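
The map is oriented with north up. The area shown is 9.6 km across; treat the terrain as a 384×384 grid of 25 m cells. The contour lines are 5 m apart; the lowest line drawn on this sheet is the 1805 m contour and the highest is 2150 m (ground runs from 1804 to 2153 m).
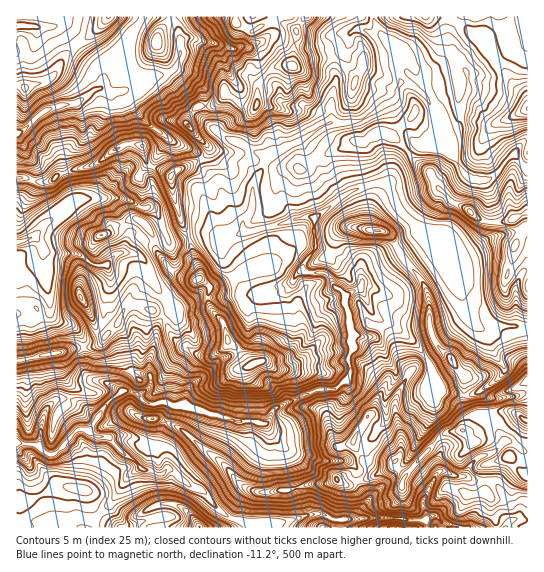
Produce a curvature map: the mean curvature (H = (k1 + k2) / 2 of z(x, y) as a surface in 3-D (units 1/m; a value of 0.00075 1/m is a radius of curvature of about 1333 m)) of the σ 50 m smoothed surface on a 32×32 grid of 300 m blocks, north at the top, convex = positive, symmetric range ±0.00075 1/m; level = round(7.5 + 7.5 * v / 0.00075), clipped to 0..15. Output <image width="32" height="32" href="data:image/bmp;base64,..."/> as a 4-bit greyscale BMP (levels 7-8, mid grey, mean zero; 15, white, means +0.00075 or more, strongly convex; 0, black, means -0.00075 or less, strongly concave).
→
<image width="32" height="32" href="data:image/bmp;base64,Qk12AgAAAAAAAHYAAAAoAAAAIAAAACAAAAABAAQAAAAAAAACAAATCwAAEwsAABAAAAAAAAAAAAAAABEREQAiIiIAMzMzAERERABVVVUAZmZmAHd3dwCIiIgAmZmZAKqqqgC7u7sAzMzMAN3d3QDu7u4A////AId3d4p2j3QzM2QAEAAXSYiYd4Zo3fMZmZcmlr/yqYmHiImpZmYiXO7/7+s50cqIZ4mod5VEZZ1jNE6nmcgVaHqHGIpGp0zYVmMmWGxfbGanQtODVkO8d5h1bqlYlNepV6LVWnr912Mxc2xMeJN+l3qUiYD+IgAlVQr9WblWGNupl0irAZhL6b9jAEaodUYhyEV2M306gK/G3d8oh8ZLuQ7/yImJWYuYv6iIK4elnYVnV7uMd2mznmhXimRpVddWd2VTiKZpRZwYZ2pXh2yFZ2Z4RuWYpjn2V3h3SnhddnaXhz/FiHVXhHd5eDiHXFd2x4c+p3hmz6aHhZSlh2tXZtaHWkOYXG4niJd6hni2d2Wnd2bIRqOHZ4iJSXQ4dndmqYZ5zYejtndmeVq9/ld1R2eVZFusVcd4eYVGiHRmZfmqdzVCJEqGiHiIl1eGabyVl6zjJX4+Vnh4eIh2Zmm2VJaVrvlXjeh4h4mIeHZ9lnhXSpZe2oUnqHZoiJmHlWWpZhqqVc2AXkRWdmiZmnd2iYVyiHVEj/RH12l2VXeYZ4mppCRnZHWduZuGhZlml3h3abuXd3dVN8h5d5WJd3eJZ3h3uGeHZUXYqJyleneHeGeHd4lmdqlHtJeKd3p3d4d5d5d4qFXIUwlmamZpZmeHmIdmd3yFeGmeiXmXh2maiIiH"/>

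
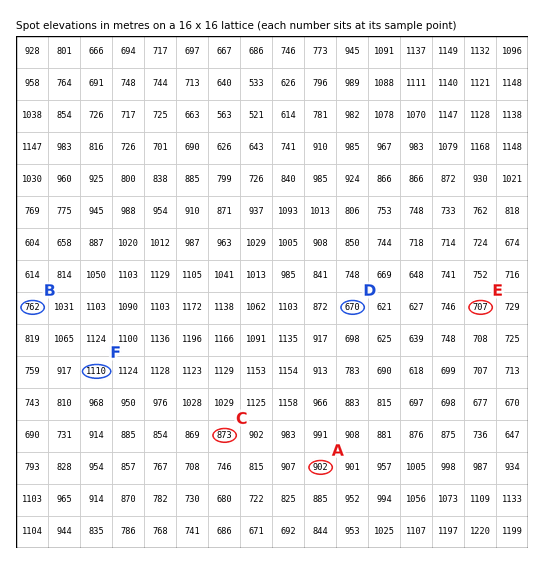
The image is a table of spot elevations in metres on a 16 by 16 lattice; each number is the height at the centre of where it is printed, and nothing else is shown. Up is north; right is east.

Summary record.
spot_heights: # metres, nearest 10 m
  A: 900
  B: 760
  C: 870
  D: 670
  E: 710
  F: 1110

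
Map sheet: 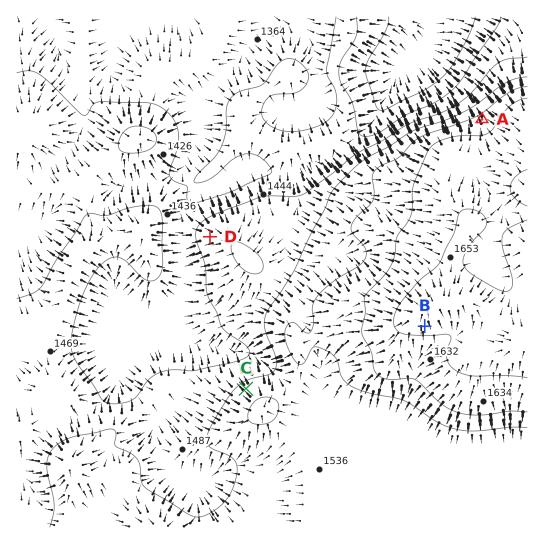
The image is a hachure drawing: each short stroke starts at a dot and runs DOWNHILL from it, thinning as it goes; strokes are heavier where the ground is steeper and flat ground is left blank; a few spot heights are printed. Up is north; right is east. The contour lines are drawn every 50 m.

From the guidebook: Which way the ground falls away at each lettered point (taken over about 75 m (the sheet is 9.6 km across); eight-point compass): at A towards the NW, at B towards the S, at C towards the NW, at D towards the W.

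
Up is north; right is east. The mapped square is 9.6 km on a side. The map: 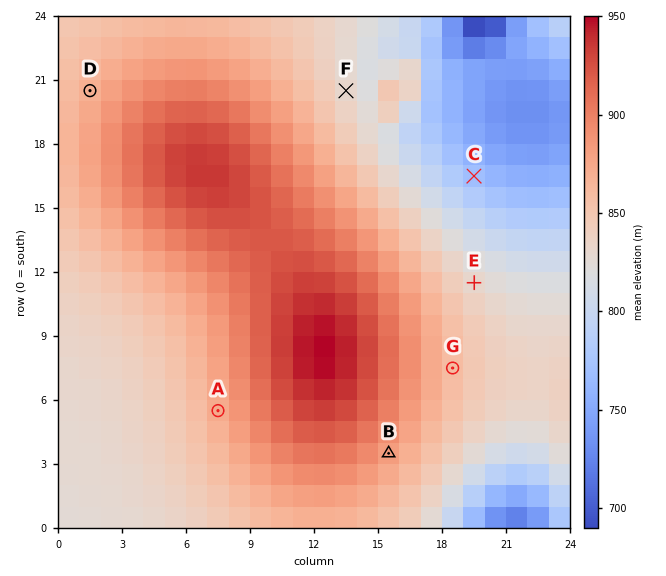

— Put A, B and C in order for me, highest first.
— B A C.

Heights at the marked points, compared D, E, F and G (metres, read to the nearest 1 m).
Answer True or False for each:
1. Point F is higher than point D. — False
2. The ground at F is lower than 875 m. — True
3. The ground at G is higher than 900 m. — False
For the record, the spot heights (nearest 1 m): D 869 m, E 832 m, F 831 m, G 859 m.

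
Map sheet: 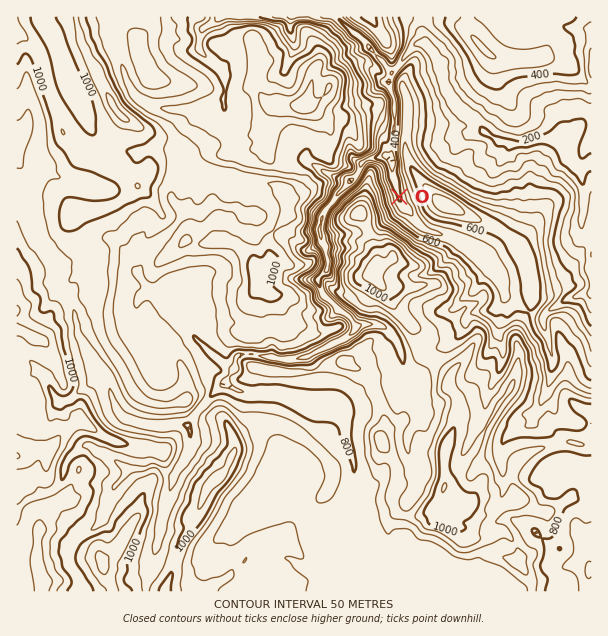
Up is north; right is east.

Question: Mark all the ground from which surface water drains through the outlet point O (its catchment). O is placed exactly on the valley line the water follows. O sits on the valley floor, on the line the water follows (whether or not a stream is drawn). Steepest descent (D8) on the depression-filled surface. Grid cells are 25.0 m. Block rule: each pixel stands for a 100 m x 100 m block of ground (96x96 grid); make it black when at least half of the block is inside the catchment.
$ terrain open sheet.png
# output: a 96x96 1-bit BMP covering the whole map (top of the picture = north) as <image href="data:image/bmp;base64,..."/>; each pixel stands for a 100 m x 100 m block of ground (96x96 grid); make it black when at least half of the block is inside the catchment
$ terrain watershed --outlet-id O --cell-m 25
<image width="96" height="96" href="data:image/bmp;base64,Qk2+BAAAAAAAAD4AAAAoAAAAYAAAAGAAAAABAAEAAAAAAIAEAAATCwAAEwsAAAIAAAAAAAAA////AAAAAAAAAAAAAAAAAAAAAAAAAAAAAAAAAAAAAAAAAAAAAAAAAAAAAAAAAAAAAAAAAAAAAAAAAAAAAAAAAAAAAAAAAAAAAAAAAAAAAAAAAAAAAAAAAAAAAAAAAAAAAAAAAAAAAAAAAAAAAAAAAAAAAAAAAAAAAAAAAAAAAAAAAAAAAAAAAAAAAAAAAAAAAAAAAAAAAAAAAAAAAAAAAAAAAAAAAAAAAAAAAAAAAAAAAAAAAAAAAAAAAAAAAAAAAAAAAAAAAAAAAAAAAAAAAAAAAAAAAAAAAAAAAAAAAAAAAAAAAAAAAAAAAAAAAAAAAAAAAAGAAAAAAAAAAAAAAAHAAAAAAAAAAAAAAAHgAAAAAAAAAAAAAAHwAAAAAAAAAAAAAAHwAAAAAAAAAAAAAAD4AAAAAAAAAAAAAAD4AAAAAAAAAAAAAAB8AAAAAAAAAAAAAAB8AAAAAAAAAAAAAAB+AAAAAAAAAAAAAAB/AAAAAAAAAAAAAAA/AAAAAAAAAAAAAAA/gAAAAAAAAAAAAAB/gAAAAAAAAAAAAAB/wAAAAAAAAAAAAAD/4AAAAAAAAAAAAAD/4AAAAAAAAAAAAAD/4AAAAAAAAAAAAAH/8AAAAAAAAAAAAAP/8AAAAAAAAAAAAA//8AAAAAAAAAAAAB//8AAAAAAAAAAAAB//8AAAAAAAAAAAAD//8AAAAAAAAAAAAD//8AAAAAAAAAAAAD//8AAAAAAAAAAAAH//8AAAAAAAAAAAAP//+AAAAAAAAAAAAf///AAAAAAAAAAAA////AAAAAAAAAAAA////AAAAAAAAAAAB////AAAAAAAAAAAD////AAAAAAAAAAAH////AAAAAAAAAAAH////AAAAAAAAAAAD///+AAAAAAAAAAAD///+AAAAAAAAAAAD///8AAAAAAAAAAAH///8AAAAAAAAAAAH///4AAAAAAAAAAAH///wAAAAAAAAAAAH///AAAAAAAAAAAAP//8AAAAAAAAAAAAP//wAAAAAAAAAAAAf//AAAAAAAAAAAAAP/8AAAAAAAAAAAAAH/wAAAAAAAAAAAAAAAAAAAAAAAAAAAAAAAAAAAAAAAAAAAAAAAAAAAAAAAAAAAAAAAAAAAAAAAAAAAAAAAAAAAAAAAAAAAAAAAAAAAAAAAAAAAAAAAAAAAAAAAAAAAAAAAAAAAAAAAAAAAAAAAAAAAAAAAAAAAAAAAAAAAAAAAAAAAAAAAAAAAAAAAAAAAAAAAAAAAAAAAAAAAAAAAAAAAAAAAAAAAAAAAAAAAAAAAAAAAAAAAAAAAAAAAAAAAAAAAAAAAAAAAAAAAAAAAAAAAAAAAAAAAAAAAAAAAAAAAAAAAAAAAAAAAAAAAAAAAAAAAAAAAAAAAAAAAAAAAAAAAAAAAAAAAAAAAAAAAAAAAAAAAAAAAAAAAAAAAAAAAAAAAAAAAAAAAAAAAAAAAAAAAAAAAAAAAAAAAAAAAAAAAAAAAAAAAAAAAAAAAAAAAAAAAAAAAAAAAAAAAAAAAAAAAAAAAAAAAAAAAAAAAA="/>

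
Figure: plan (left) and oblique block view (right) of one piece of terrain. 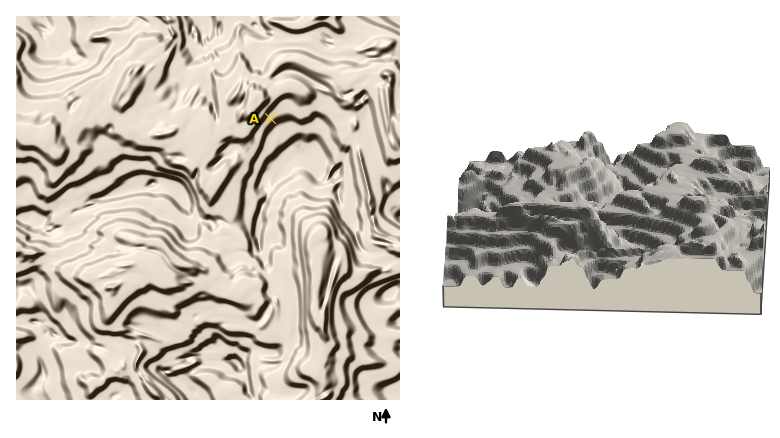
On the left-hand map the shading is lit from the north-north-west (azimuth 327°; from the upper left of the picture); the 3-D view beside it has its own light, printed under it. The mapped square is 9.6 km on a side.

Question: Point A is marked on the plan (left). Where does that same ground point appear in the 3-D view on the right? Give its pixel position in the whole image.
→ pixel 681 225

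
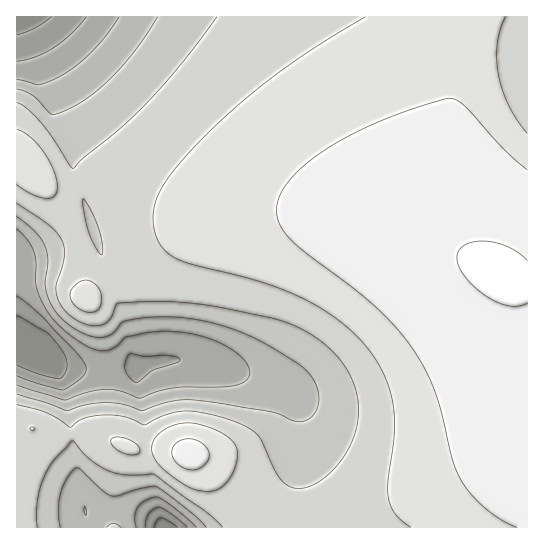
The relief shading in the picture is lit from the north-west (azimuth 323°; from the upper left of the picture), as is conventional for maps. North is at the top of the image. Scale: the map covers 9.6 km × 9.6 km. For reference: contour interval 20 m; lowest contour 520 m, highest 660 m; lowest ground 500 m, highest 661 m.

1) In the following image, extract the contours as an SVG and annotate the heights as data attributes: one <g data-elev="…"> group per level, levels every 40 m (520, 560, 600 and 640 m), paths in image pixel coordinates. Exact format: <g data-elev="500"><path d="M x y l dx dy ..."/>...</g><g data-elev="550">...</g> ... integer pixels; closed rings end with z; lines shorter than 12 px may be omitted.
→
<g data-elev="520"><path d="M154 527l3-6 4-3 6 2 11 7"/><path d="M17 316l33 19 13 18 4 12-2 9-6 5-20-5-22-9"/><path d="M51 17l-17 12-17 6"/></g><g data-elev="560"><path d="M136 527l-1-10 3-10 7-6 12-4 17 11 22 19"/><path d="M86 515l-2-4 1-5 1 4z"/><path d="M17 229l10 10 7 12 2 11 0 24 10 23 15 18 22 17 11 5 11 2 9-3 13-12 32-5 30 2 22 6 20 10 14 12 4 6 1 6-4 8-11 4-16 2-44 1-18 4-18 6-18-7-15-2-17 3-24 8-48-15"/><path d="M119 17l-12 17-13 16-15 13-14 11-14 7-12 4-22-6"/></g><g data-elev="600"><path d="M37 527l0-25 6-24 11-17 19-20 17 18 19 12 16 4 26-1 4 1 51 37 17 15"/><path d="M101 255l-8-12-5-13-5-21 0-10 9 14 7 17 4 19-1 5z"/><path d="M17 203l31 22 13 14 3 8 0 10-8 26 0 10 6 14 13 12 12 6 12 0 6-2 5-4 5-13 3-3 43-2 49 5 72 15 16 6 15 8 14 11 11 11 9 13 7 13 3 14 2 14-2 14-4 13-6 13-8 12-10 11-11 8-11 5-9 2-11-4-8-7-17-37-5-7-12-8-22-8-25-6-16-1-18 4-19 10-21-8-22-2-19 4-13 8-11-8-13-6-29-8"/><path d="M217 17l-33 44-34 38-25 25-42 34-9 10-4-2-17-28-14-17-13-13-9-6"/></g><g data-elev="640"><path d="M193 470l6-2 7-5 3-5 0-7-4-5-7-5-8-2-8 1-5 3-4 4 0 10 8 9z"/><path d="M527 170l-25-23-37-41-10-6-8-2-33 10-33 13-31 14-25 15-20 15-16 16-9 14-3 15 3 15 12 16 78 61 20 19 17 20 15 22 11 24 8 24 12 49 9 22 10 13 14 14 16 11 15 7"/></g>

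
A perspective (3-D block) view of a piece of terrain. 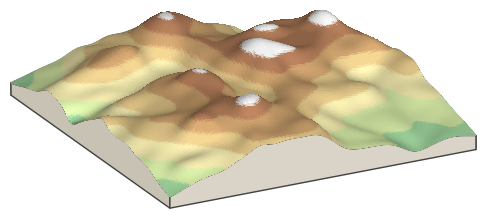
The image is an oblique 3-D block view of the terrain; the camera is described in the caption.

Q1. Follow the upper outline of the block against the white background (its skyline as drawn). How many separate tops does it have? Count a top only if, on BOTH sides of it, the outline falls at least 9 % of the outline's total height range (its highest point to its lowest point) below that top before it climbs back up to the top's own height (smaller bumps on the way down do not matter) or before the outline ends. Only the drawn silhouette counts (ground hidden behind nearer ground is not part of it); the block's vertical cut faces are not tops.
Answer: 2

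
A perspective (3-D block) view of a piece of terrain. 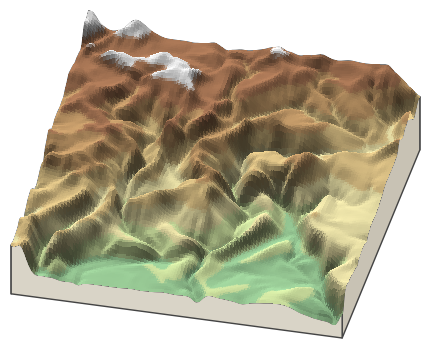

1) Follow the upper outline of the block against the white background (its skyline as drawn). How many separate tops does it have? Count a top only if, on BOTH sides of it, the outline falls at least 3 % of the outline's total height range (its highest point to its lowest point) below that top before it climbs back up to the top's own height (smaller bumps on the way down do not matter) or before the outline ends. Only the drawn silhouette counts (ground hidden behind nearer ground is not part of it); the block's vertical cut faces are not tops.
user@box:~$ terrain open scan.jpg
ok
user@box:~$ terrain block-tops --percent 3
2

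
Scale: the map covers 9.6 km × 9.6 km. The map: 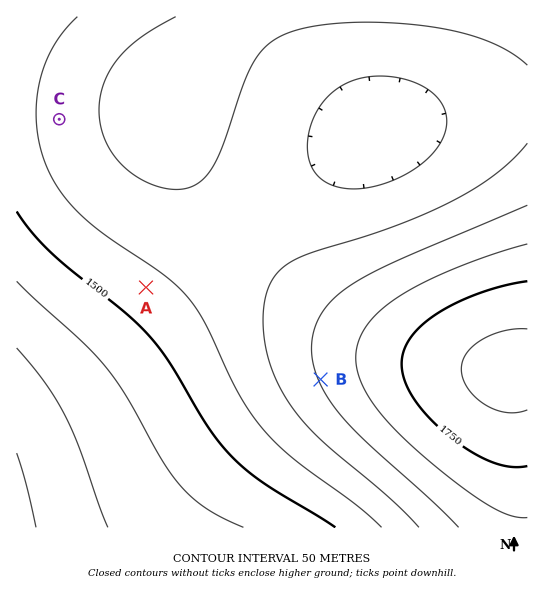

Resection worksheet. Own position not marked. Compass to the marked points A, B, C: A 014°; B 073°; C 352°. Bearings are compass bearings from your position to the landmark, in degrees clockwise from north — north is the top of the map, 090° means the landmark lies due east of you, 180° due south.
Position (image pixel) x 106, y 445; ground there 1420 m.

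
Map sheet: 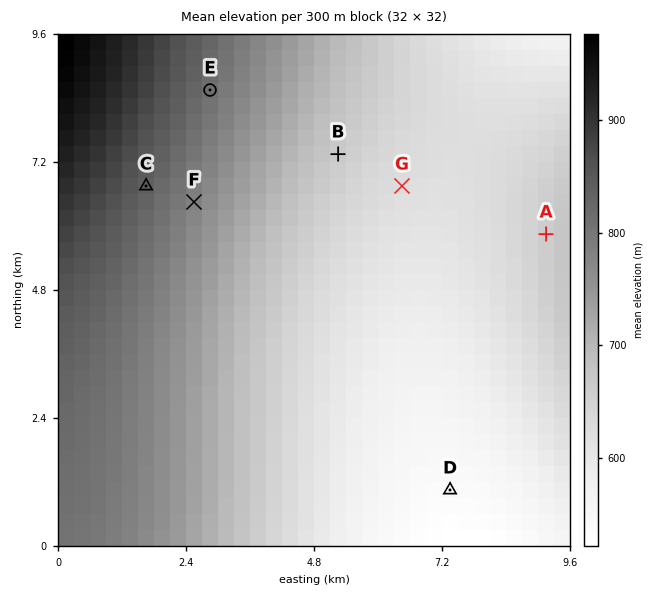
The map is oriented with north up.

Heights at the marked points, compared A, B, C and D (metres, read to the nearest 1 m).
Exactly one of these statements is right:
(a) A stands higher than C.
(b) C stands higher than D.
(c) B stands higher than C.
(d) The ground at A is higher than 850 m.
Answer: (b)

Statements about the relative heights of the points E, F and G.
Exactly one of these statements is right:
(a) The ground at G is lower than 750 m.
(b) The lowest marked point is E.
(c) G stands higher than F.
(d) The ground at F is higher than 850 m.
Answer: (a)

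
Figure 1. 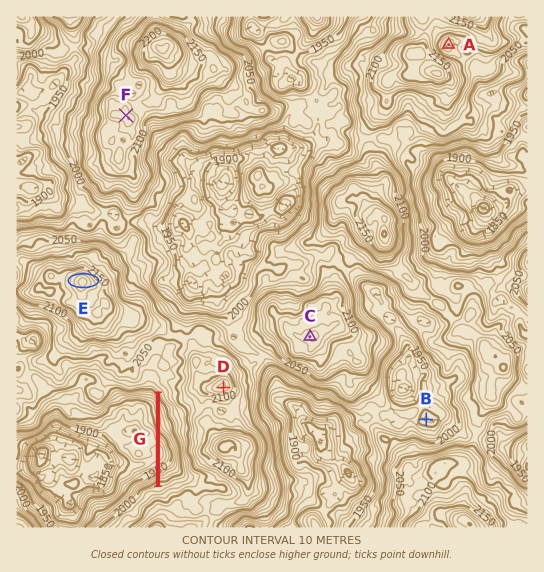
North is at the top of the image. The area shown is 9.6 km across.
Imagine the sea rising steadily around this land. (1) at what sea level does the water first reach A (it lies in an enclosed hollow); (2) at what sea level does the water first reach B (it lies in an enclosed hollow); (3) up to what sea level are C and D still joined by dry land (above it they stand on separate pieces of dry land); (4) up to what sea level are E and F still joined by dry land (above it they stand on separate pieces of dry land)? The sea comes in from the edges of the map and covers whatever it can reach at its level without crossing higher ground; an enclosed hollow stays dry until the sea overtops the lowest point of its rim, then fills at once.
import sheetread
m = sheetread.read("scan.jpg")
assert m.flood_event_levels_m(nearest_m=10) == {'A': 2090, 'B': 1960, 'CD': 2020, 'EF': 2000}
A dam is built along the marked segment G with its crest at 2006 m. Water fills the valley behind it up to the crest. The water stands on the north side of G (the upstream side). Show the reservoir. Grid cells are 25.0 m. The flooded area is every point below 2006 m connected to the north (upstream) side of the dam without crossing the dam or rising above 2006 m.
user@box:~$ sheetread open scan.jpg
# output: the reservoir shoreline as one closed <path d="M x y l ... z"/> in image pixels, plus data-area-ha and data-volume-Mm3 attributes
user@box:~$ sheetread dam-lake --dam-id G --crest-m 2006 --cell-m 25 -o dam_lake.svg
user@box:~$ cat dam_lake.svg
<path d="M161 397l-1 86 5 1 4-1 4-4 8-2 3-3 0-4-3-9-1-18-5-9 0-8-6-9 0-7-8-13z" data-area-ha="47" data-volume-Mm3="15.67"/>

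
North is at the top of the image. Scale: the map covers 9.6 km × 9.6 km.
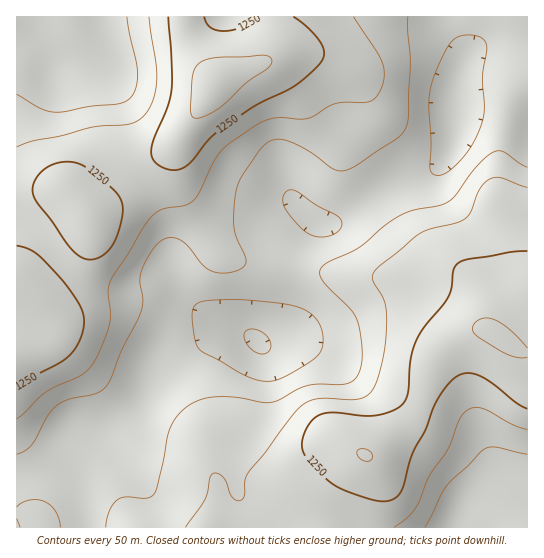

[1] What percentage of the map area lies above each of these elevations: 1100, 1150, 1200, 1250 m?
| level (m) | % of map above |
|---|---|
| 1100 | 94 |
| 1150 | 62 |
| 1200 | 41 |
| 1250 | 19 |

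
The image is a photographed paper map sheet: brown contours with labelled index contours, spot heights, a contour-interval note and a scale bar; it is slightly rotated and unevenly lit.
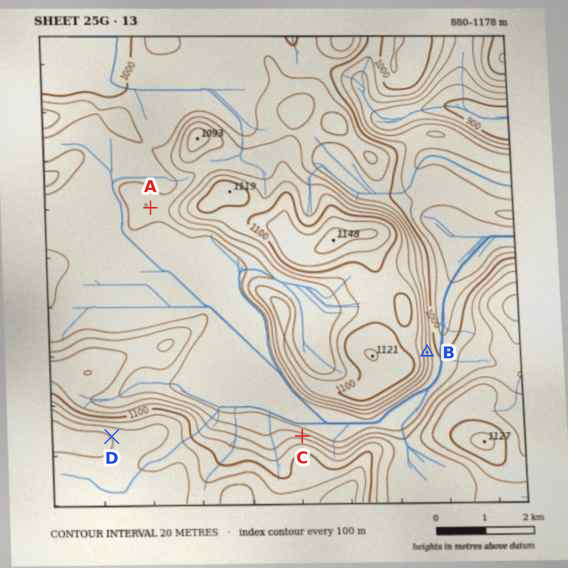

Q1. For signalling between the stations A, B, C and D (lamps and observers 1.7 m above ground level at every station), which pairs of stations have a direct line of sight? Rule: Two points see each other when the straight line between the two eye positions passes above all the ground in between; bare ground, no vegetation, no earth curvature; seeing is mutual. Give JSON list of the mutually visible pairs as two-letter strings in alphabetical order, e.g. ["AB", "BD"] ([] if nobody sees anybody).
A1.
["AC", "AD"]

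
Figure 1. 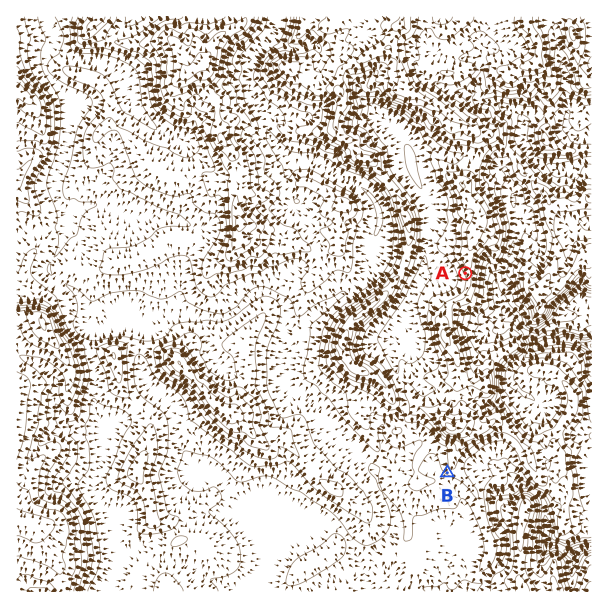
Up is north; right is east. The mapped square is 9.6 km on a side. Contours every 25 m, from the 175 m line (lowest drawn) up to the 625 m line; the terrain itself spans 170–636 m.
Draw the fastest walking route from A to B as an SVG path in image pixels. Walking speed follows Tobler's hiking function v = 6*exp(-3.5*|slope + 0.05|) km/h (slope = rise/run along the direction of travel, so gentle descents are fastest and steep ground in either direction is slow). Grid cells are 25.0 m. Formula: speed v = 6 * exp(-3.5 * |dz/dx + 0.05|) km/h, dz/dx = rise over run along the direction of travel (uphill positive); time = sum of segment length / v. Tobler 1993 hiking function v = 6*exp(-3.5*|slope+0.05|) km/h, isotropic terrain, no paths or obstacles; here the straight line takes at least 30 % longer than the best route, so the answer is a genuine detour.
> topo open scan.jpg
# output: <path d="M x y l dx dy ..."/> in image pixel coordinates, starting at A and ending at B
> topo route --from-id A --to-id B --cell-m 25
<path d="M465 273l2 3 0 3-14 27 0 26 2 3 0 7 3 6 0 11-2 3 0 9-7 15 0 3-3 6-12 12-3 1-2 2-1 3 0 1 15 30 1 2 2 3 0 21 1 3"/>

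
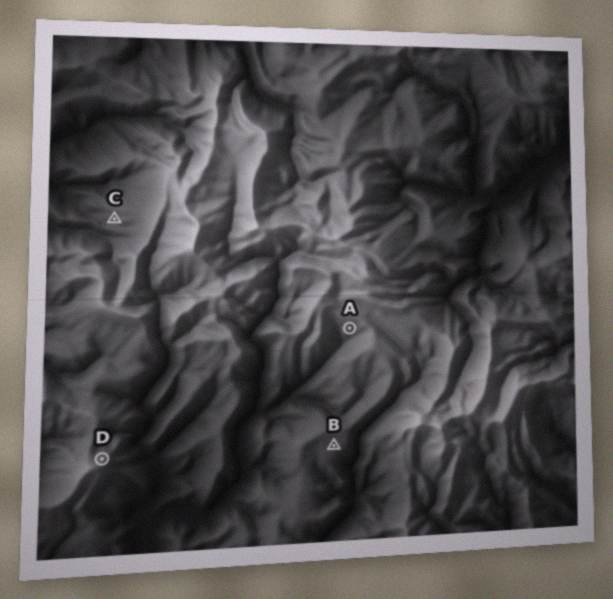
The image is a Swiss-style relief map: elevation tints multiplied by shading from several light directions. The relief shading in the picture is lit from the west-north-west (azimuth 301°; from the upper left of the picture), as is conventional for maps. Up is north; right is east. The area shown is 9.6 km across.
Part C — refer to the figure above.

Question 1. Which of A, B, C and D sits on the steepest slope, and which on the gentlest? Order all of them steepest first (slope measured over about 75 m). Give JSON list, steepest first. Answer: ["D", "A", "C", "B"]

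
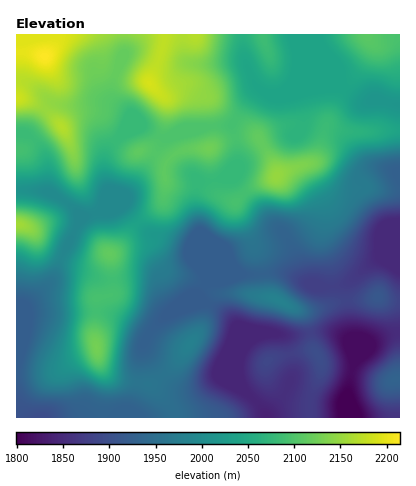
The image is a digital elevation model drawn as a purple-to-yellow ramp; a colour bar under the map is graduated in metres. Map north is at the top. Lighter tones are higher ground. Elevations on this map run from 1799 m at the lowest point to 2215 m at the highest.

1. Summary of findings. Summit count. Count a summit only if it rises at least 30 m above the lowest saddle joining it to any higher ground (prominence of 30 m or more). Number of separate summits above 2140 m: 3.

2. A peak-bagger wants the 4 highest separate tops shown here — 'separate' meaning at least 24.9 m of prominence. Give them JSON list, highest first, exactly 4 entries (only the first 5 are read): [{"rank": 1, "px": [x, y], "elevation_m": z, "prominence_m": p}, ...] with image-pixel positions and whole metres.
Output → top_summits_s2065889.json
[{"rank": 1, "px": [44, 56], "elevation_m": 2215, "prominence_m": 416}, {"rank": 2, "px": [150, 84], "elevation_m": 2189, "prominence_m": 47}, {"rank": 3, "px": [276, 176], "elevation_m": 2149, "prominence_m": 55}, {"rank": 4, "px": [96, 348], "elevation_m": 2127, "prominence_m": 91}]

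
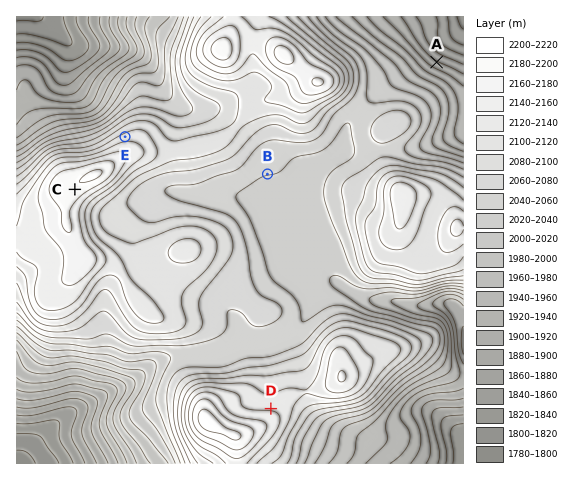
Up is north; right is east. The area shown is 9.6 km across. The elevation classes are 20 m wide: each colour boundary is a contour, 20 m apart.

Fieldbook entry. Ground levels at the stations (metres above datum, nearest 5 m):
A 1925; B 2040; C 2195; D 2135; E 2130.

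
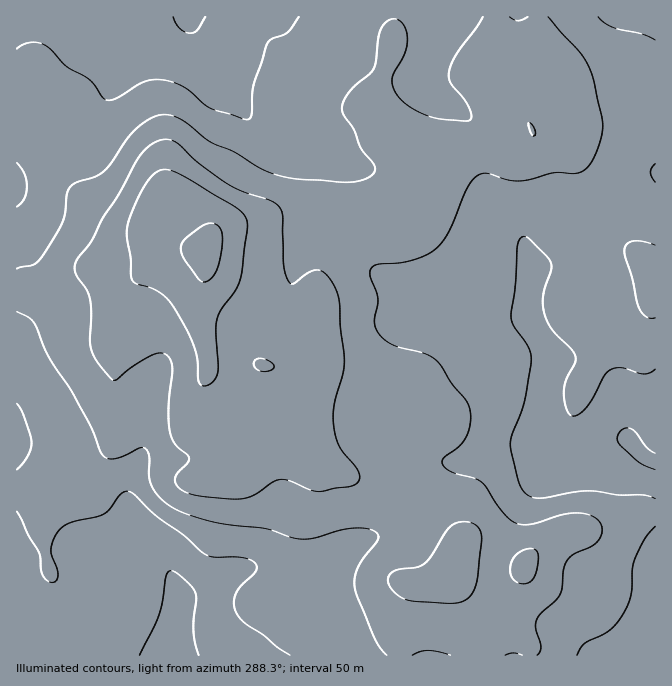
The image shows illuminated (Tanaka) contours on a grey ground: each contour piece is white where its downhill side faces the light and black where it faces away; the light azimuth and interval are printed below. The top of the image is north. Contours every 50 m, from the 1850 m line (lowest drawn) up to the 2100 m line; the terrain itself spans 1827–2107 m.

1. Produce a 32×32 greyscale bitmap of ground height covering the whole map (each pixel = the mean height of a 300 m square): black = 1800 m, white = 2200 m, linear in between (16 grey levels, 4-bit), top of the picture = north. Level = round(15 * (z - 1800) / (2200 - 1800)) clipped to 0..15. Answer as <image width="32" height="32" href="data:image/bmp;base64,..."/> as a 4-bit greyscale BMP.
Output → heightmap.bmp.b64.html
<image width="32" height="32" href="data:image/bmp;base64,Qk12AgAAAAAAAHYAAAAoAAAAIAAAACAAAAABAAQAAAAAAAACAAATCwAAEwsAABAAAAAAAAAAAAAAABEREQAiIiIAMzMzAERERABVVVUAZmZmAHd3dwCIiIgAmZmZAKqqqgC7u7sAzMzMAN3d3QDu7u4A////ADMzIiESM0REVWZmZmZUQzMzMyIhIzRERVZmZmZmVUQzMzMzIiI0RVVWd3d3dmVVQzRDMyIiNEVVVniIh3d2VUNEQzMiIzRFVVZ3iId4dlVDRDMzMjREVVVVZniHd3ZlRERDMzRVZmZmZmZnh2ZmZURERENFZ3d3d3dmd3ZURVRERFVUV4iIh4h3d2ZmVDMzM0RVVVeIiIiIh3ZmVUMzMyJERWZniIiIiHdmZlVDMzIiRFVnZ4iIiIh2ZnZlREQzIkVWd3eZiIiYdnd2ZUREQzNFZnd3mZmZmHZ3dlVEREREVWeId5qZmZl3ZmVVRERERFZ3iIiamZiIdmZVVERERERWd4mImpmIiHZVVEREREVVZneJmaqZiIh2VVVERERVVmZ4iZq7qYiIdlVVVEREVVZmeImqu7mHd3ZmVVREREVmVneJq7u5h3d2ZmVURERFZlVniau7uYd3d3d2VEREVVVFZnmru6mHdmZndlVERERURVZomqmHdmZmZnZlVVVUREVVZ4mHZlVVVmZmZmdmZURFVVZ4dmVEVVZmZmZnd2VEVVRFZmVERVVmZmZmd3d1VURERFVUNEVVZmZmZnd3ZVVEREREQzNFVVZlVmZ3d2VUREQzMzMzREVVZVVmZndlVEQzMiIiM0REVWZVZmZmVUQzMyIiIjNERFVmVFZmZURD"/>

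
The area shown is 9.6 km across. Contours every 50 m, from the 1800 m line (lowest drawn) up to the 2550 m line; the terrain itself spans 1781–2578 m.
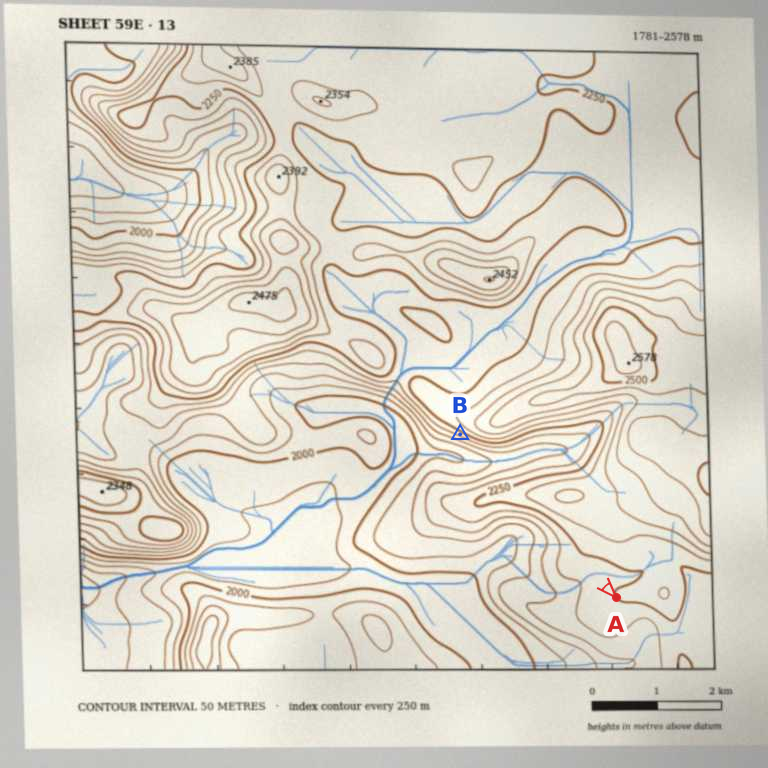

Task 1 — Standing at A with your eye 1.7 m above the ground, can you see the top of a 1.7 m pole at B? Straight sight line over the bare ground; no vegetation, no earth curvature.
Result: no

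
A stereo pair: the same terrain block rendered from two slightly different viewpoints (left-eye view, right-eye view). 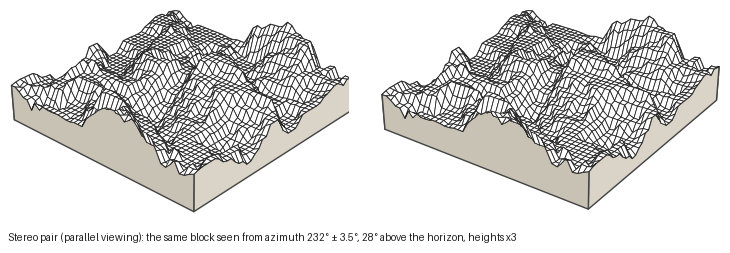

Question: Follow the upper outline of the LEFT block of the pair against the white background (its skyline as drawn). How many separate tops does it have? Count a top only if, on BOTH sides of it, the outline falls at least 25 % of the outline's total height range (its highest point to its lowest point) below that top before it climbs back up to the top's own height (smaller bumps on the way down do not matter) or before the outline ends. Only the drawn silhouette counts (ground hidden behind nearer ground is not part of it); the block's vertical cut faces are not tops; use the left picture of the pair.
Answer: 2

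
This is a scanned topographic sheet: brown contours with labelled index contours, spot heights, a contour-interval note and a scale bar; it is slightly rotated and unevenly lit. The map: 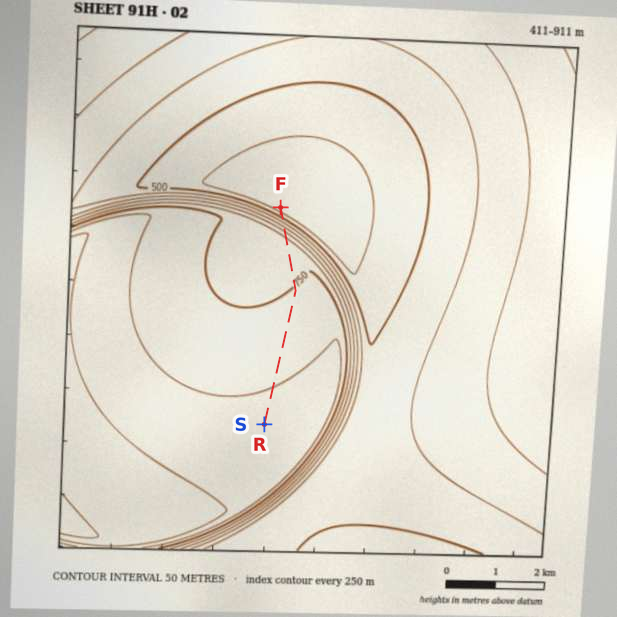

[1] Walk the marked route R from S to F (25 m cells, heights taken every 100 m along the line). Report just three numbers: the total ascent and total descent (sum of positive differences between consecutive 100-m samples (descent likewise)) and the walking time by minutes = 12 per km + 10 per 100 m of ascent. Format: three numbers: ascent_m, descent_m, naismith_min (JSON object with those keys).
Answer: {"ascent_m": 0, "descent_m": 398, "naismith_min": 50}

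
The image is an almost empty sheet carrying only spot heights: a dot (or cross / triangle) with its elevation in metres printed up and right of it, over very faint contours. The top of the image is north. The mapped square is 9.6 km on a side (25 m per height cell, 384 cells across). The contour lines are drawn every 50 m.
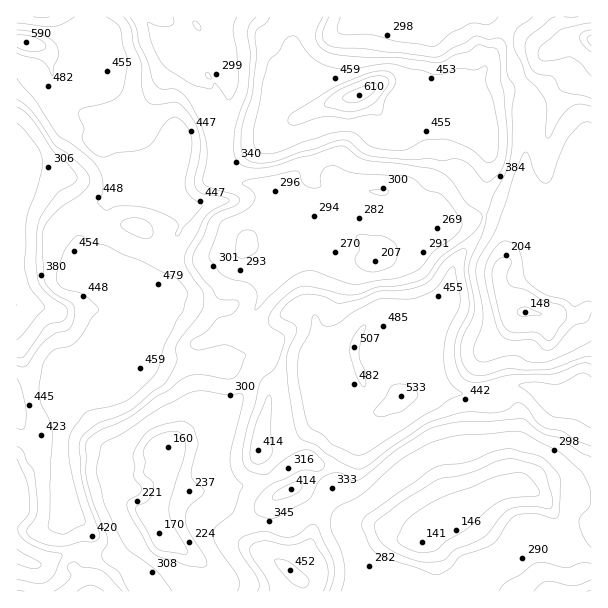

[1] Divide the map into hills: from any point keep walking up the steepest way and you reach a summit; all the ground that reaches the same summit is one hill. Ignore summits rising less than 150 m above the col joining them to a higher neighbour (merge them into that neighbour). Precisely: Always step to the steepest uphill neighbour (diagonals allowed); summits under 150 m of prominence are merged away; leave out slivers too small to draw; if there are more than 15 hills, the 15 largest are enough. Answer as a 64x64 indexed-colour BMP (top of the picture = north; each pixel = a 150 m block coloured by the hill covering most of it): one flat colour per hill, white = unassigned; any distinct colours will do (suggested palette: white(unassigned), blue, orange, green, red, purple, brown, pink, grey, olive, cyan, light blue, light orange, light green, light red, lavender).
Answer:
<image width="64" height="64" href="data:image/bmp;base64,Qk12CAAAAAAAAHYAAAAoAAAAQAAAAEAAAAABAAQAAAAAAAAIAAATCwAAEwsAABAAAAAAAAAA////ALR3HwAOf/8ALKAsACgn1gC9Z5QAS1aMAMJ34wB/f38AIr28AM++FwDox64AeLv/AIrfmACWmP8A1bDFACIiIiIiIiIRERERERERERERERERERERERERERERERERIiIiIiIiIREREREREREREREREREREREREREREREREREiIiIiIiIiERERERERERERERERERERERERERERERERESIiIiIiIiIRERERERERERERERERERERERERERERERERIiIiIiIiIiEREREREREREREREREREREREREREREREREiIiIiIiIiIhERERERERERERERERERERERERERERERESIiIiIiIiIiERERERERERERERERETMzERERERERERERIiIiIiIiIiERERERERMzMREREREzMzMxEREREREREREiIiIiIiIiIREREREzMzMzEREREzMzMzMRERERERERESIiIiIiIiIiEREREzMzMzMzMREzMzMzMzMRERERERERIiIiIiIiIiIREREzMzMzMzMREzMzMzMzMzEREREREREiIiIiIiIiIhEzMzMzMzMzMxETMzMzMzMzMzMREzETMyIiIiIiIiIiIzMzMzMzMzMzMzMzMzMzMzMzMzMzMzMzIiIiIiIiIiIjMzMzMzMzMzMzMzMzMzMzMzMzMzMzMzMiIiIiIiIiIiMzMzMzMzMzMzMzMzMzMzMzMzMzMzMzMyIiIiIiIiIiIzMzMzMzMzMzMzMzMzMzMzMzMzMzMzMzIiIiIiIiIiIjMzMzMzMzMzMzMzMzMzMzMzMzMzMzMzMiIiIiIiIiIiIjMzMzMzMzMzMzMzMzMzMzMzMzMzMzMyIiIiIiIiIiIiIiMzMzMzMzMzMzMzMzMzMzMzMzMzMzIiIiIiIiIiIiIiIjMzMzMzMzMzMzMzMzMzMzMzMzMzMiIiIiIiIiIiIiIiIzMzMzMzMzMzMzMzMzMzMzMzMzMyIiIiIiIiIiIiIiIiMzMzMzMzMzMzMzMzMzMzMzMzMzIiIiIiIiIiIiIiIiIzMzMzMzMzMzMzMzMzMzMzMzMzMiIiIiIiIiIiIiIiIiMzMzMzMzMzMzMzMzMzMzMzMzMyIiIiIiIiIiIiIiIiIjMzMzMzMzMzMzMzMzMzMzMzMzIiIiIiIiIiIiIiIiIiIzMzMzMzMzMzMzMzMzMzMzMzMiIiIiIiIiIiIiIiIiIjMzMzMzMzMzMzMzMzMzMzMzMyIiIiIiIiIiIiIiIiIiMzMzMzMzMzMzMzMzMzMzMzMzIiIiIiIiIiIiIiIiIjMzMzMzMzMzMzMzMzMzMzMzMzMiIiIiIiIiIiIiIiIiMzMzMzMzMzMzMzMzMzMzMzMzMyIiIiIiIiIiIiIiIiIzMzMzMzMzMzMzMzMzMzMzMzMzIiIiIiIiIiIiIiIiIiMzMzMzMzMzMzMzMzMzMREREREiIiIiIiIiIiIiIiIiIzMzMzMzMzMzMzMzMzMxERERESIiIiIiIiIiIiIiIiIiMzMzMzMzMzMzMzMzMxERERERIiIiIiIiIiIiIiIiIiIzMzMzMzMzMzMzMzMzEREREREiIiIiIiIiIiIiIiIiIjMzMzMzMzMzMzMzMzMRERERESIiIiIiIiIiIiIiIiIiMzMzMzMzMzMzMzMzMxERERERIiIiIiIiIiIiIiIiIiMzMzMzMxETMzMzMzMzREEREREiIiIiIiIiIiIiIiIiERETMxEREREzMzMzMzNEREQRESIiIiIiIiIiIiIiIiIREREREREREREzMzMzMzREREQRIiIiIiIiIiIiIiIiIiERERERERERERETMzMzNERERBEiIiIiIiIiIiIiIiIiIREREREREREREREREREUREREESIiIiIiIiIiIiIiIiIiERERERERERERERERERREREQRIiIiIiIiIiIiIiIiIiIREREREREREREREREREURERBEiIiIiIiIiIiIiIiIiIhERERERERERERERERERREREESIiIiIiIiIiIiIiIhERERERERERERERERERERFEREQRIiIiIiIiIiIiIiIhEREREREREREREREREREREURERBEiIiIiIiIiIiIiIiERERERERERERERERERERERRERERCIiIiIiIiIiIiIiIREREREREREREREREREREREUREREIiIiIiIiIiIiIiIhERERERERERERERERERERERREREQiIiIiIiIiIiIiIhERERERERERERERERERERERFERERCIiIiIiIiIiIiIiEREREREREREREREREREREREUREREIiIiIiIiIiIiIiIRERERERERERERERERERERERREREQiIiIiIiIiIiIiIRERERERERERERERERERERERFERERCIiIiIiIiIiIiIiEREREREREREREREREREREREUREREIiIiIiIiIiIiIiIRERERERERERERERERERERERREREQiIiIiIiIiIiIiIRERERERERERERERERERERERRERERCIiIiIiIiIiIiERERERERERERERERERERERERFEREREIiIiIiIiIiIiERERERERERERERERERERERERFEREREQiIiIiIiIiIiEREREREREREREREREREREREREURERERCIiIiIiIiIiIRERERERERERERERERERERERERREREREIiIiIiIiIiIRERERERERERERERERERERERERFEREREQiIiIiIiIiIRERERERERERERERERERERERERFERERERCIiIiIiIiIhERERERERERERERERERERERERFERERERE"/>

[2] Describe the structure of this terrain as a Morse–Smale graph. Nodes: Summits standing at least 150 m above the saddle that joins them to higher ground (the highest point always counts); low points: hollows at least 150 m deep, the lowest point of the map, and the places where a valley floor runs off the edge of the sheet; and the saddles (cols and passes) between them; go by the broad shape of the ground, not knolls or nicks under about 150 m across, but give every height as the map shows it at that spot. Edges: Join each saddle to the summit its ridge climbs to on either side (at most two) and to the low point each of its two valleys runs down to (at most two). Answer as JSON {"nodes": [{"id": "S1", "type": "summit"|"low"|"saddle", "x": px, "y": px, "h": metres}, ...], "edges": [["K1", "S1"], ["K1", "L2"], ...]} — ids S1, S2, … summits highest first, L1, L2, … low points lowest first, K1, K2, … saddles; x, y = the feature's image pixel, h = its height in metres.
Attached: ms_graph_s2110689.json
{"nodes": [
{"id": "S1", "type": "summit", "x": 360, "y": 93, "h": 610},
{"id": "S2", "type": "summit", "x": 26, "y": 42, "h": 590},
{"id": "S3", "type": "summit", "x": 591, "y": 41, "h": 570},
{"id": "S4", "type": "summit", "x": 401, "y": 398, "h": 533},
{"id": "L1", "type": "low", "x": 422, "y": 542, "h": 141},
{"id": "L2", "type": "low", "x": 525, "y": 312, "h": 148},
{"id": "L3", "type": "low", "x": 168, "y": 447, "h": 160},
{"id": "L4", "type": "low", "x": 17, "y": 306, "h": 250},
{"id": "K1", "type": "saddle", "x": 483, "y": 393, "h": 448},
{"id": "K2", "type": "saddle", "x": 165, "y": 263, "h": 431},
{"id": "K3", "type": "saddle", "x": 483, "y": 222, "h": 352},
{"id": "K4", "type": "saddle", "x": 510, "y": 44, "h": 344},
{"id": "K5", "type": "saddle", "x": 267, "y": 525, "h": 340},
{"id": "K6", "type": "saddle", "x": 257, "y": 371, "h": 322},
{"id": "K7", "type": "saddle", "x": 218, "y": 137, "h": 316}],
"edges": [["K1", "S4"], ["K1", "L1"], ["K1", "L2"], ["K2", "S2"], ["K2", "L3"], ["K2", "L4"], ["K3", "S1"], ["K3", "S4"], ["K3", "L2"], ["K3", "L3"], ["K4", "S1"], ["K4", "S3"], ["K4", "L2"], ["K5", "S4"], ["K5", "L1"], ["K5", "L3"], ["K6", "S2"], ["K6", "S4"], ["K6", "L3"], ["K7", "S1"], ["K7", "S2"], ["K7", "L3"]]}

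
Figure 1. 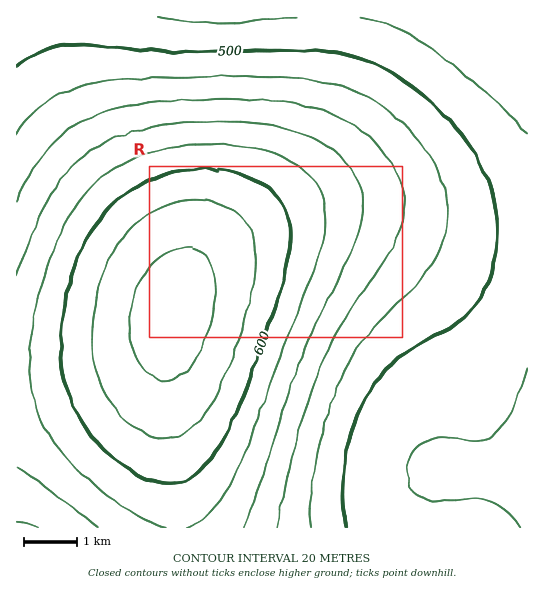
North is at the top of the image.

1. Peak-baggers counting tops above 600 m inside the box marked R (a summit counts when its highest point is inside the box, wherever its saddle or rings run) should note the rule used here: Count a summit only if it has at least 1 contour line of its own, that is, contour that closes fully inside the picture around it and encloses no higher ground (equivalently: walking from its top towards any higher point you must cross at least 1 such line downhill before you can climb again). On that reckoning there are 1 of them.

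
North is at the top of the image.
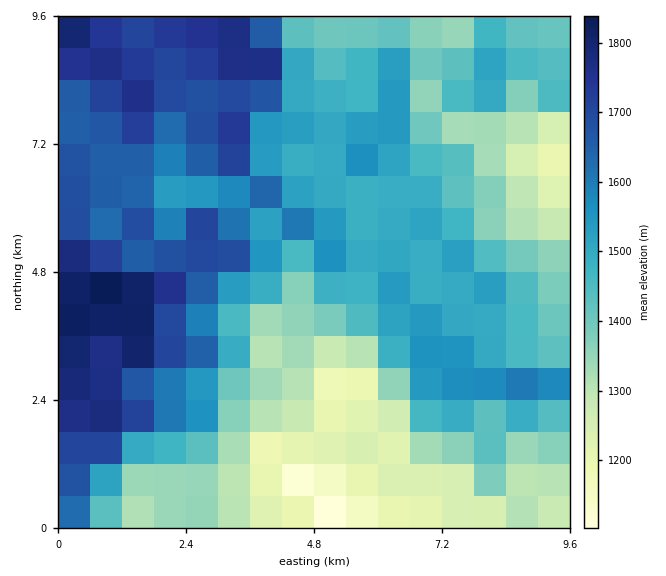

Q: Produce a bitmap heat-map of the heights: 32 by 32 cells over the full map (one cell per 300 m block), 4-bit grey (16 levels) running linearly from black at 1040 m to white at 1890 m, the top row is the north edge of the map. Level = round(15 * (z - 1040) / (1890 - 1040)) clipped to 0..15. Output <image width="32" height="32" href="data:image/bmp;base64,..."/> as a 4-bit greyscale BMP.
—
<image width="32" height="32" href="data:image/bmp;base64,Qk12AgAAAAAAAHYAAAAoAAAAIAAAACAAAAABAAQAAAAAAAACAAATCwAAEwsAABAAAAAAAAAAAAAAABEREQAiIiIAMzMzAERERABVVVUAZmZmAHd3dwCIiIgAmZmZAKqqqgC7u7sAzMzMAN3d3QDu7u4A////AJqFVVZlVERDESIjM0QzVUS8lVVWZVQzMhIjMzRDNVREvKZVVVVEMiESI0MzM1ZURby3ZWZmVUISIjRDREV3VFW8ynd3dmUyIjM0M1Vmd1VWzN2pmYdUI1M0RDNWZndlZ9zd26updDVTJEM0aIdnh2jd3cupmYVHUyMzNXiJd4h43d3LqZh1R2MiMzaIiaiau93cu7qZhkZzMjNYqqqqqpfd3N3LqpdFc0Q1iJmZmYd23t3u28unRXRFVniamId3d+7d7suphlV0VmiJqYiId3fu7u3LuodWdGh4mZiIiIh27u7u3LqXaHR4iJmIiJh3Zd7u3dzLqYp1eYiZiImYh3be7MzMu6u6Z5mImIiZiHd13LqqurzMpnqpiIiImHZmZcy6vKrN2nerqIiIiZdmVUS7qsupu6eaqZiIiIiHZlREy6vKiIh5yomYiIiIdmZUQ8u7uZmprMmJiIiIiHZmVEPLq8qaur2oiIiZiHiGZURDy6vKmru9mIiIqpiHdmRDIru7y6q7zZiZiJmZdmVUVDO7u9yrvNyomYiImXVVV1RFu7zdvLu8uoiIeJllaIhlZ7vM3czLvMuIiHiZZXmYZ4jM3MzLzM3cp3eImXVomHiH3d3MzMzd3Jd3eIiGV5h3du3MzMzM3ct3ZmZ2ZlaId3ft3MzN3d25dmZnd2VWh3d3"/>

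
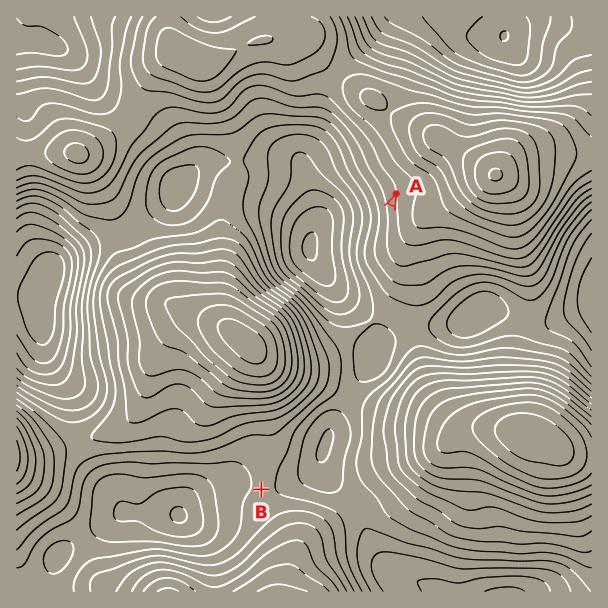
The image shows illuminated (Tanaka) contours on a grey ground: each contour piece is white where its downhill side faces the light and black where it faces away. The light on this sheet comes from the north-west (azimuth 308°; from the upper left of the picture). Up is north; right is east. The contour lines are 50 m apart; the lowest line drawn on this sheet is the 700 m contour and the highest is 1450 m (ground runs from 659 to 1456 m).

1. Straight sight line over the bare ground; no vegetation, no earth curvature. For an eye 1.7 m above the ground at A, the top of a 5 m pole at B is hidden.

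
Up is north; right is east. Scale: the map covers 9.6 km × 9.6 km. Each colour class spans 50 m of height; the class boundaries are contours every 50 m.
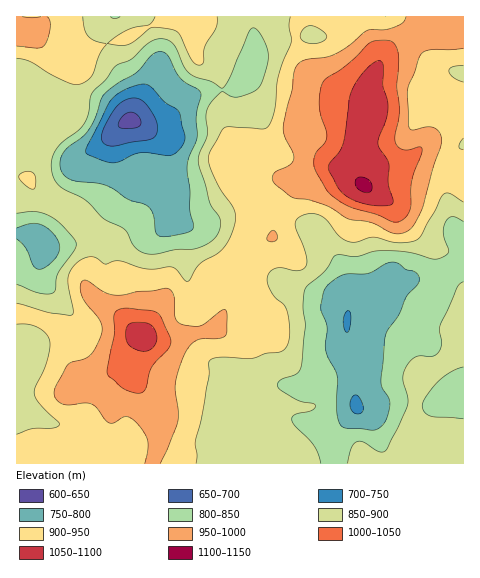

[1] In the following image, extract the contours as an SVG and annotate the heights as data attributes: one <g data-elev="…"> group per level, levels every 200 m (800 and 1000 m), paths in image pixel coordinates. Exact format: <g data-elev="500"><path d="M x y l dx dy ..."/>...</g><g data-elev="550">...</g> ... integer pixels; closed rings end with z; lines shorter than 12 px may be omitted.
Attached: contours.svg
<g data-elev="800"><path d="M368 430l-24-2-3-3-2-4-3-14 1-30-11-26 1-24-6-16 0-6 4-17 14-11 8-3 22-1 17-10 9-1 4 2 7 6 10 2 3 4 0 4-2 6-11 11-7 17-11 15-3 7-4 46 1 6 8 14-3 15-3 6-5 5-4 2z"/><path d="M160 236l-4-4-3-17-6-9-18-6-15-11-9-4-28-4-8-2-7-6-2-9 1-7 5-7 17-14 7-8 6-12 5-17 4-5 13-11 18-10 16-18 8-4 5 2 3 3 13 22 18 12 2 5-5 21 1 22-8 19-2 9 3 24 0 20 3 18-3 3-5 2-17 3z"/><path d="M17 228l15-5 11 3 8 5 6 7 3 7-1 6-3 6-7 7-7 5-4 0-5-4-8-17-8-9"/></g><g data-elev="1000"><path d="M132 392l8 1 5-3 6-22 17-19 3-8-9-22-5-6-6-3-27-2-7 3-3 4 0 19-7 38 2 4 13 11z"/><path d="M393 222l5 0 5-2 6-9 2-7 1-24 10-30-1-3-2 0-15 3-5-2-3-5-1-7 4-25-2-24 1-34-2-7-4-4-4-2-11 0-8 3-19 19-24 16-4 5-2 12-1 13 8 29-2 6-9 10-2 11 2 8 10 17 10 10 14 8 27 8z"/></g>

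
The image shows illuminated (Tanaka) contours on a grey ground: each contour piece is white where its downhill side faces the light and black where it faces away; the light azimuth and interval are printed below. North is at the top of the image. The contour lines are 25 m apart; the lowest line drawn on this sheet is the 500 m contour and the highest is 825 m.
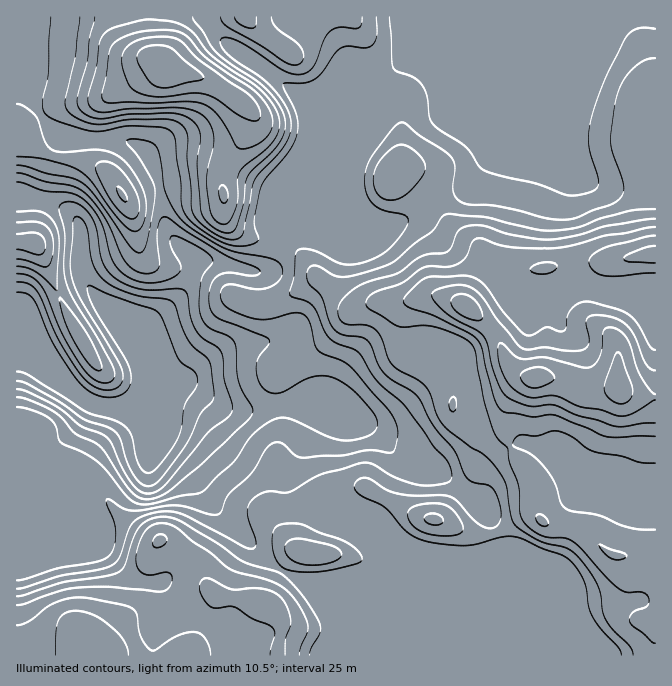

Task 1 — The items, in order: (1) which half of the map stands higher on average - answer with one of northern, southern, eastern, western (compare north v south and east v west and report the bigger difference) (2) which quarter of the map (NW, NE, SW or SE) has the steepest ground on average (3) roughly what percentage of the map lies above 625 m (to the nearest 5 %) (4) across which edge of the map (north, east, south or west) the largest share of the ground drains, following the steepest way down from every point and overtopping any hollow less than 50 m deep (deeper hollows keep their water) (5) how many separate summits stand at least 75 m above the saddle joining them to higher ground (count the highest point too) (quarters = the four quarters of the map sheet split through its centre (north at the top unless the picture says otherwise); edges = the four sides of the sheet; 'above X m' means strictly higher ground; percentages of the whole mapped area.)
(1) Taken as a whole, the eastern half is higher than the western.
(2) The north-west quarter is the steepest part of the map.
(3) About 70 % of the map lies above 625 m.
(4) Drainage is mainly to the west: more ground falls towards that edge than towards any other.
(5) Counting only tops that stand 75 m proud, the map has 3 summits.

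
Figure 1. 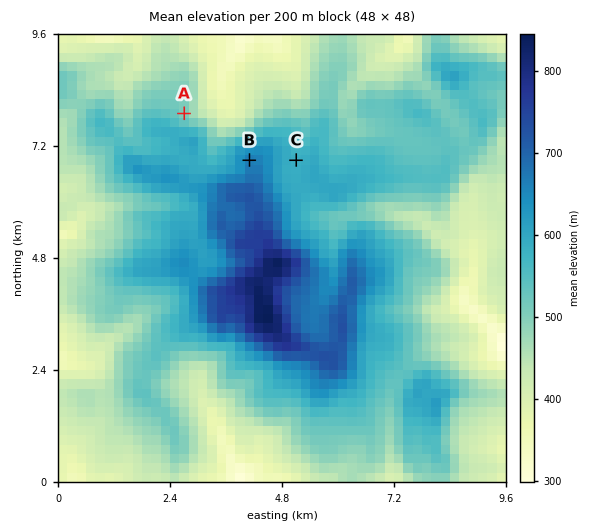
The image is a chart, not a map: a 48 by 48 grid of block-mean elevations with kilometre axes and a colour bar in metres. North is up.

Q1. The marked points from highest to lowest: B C A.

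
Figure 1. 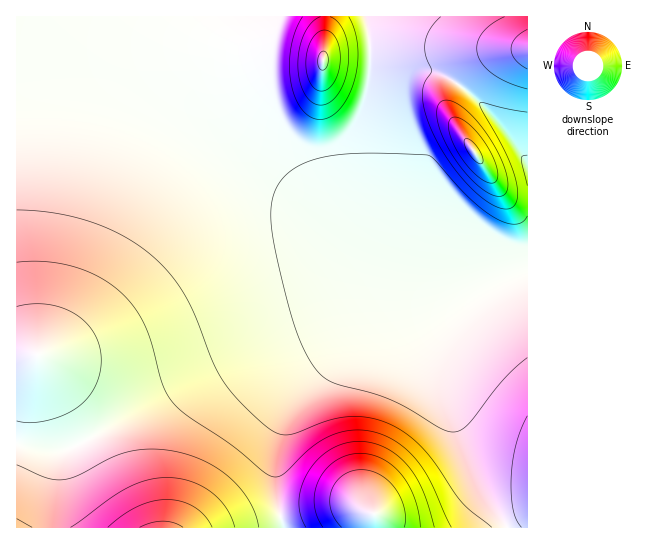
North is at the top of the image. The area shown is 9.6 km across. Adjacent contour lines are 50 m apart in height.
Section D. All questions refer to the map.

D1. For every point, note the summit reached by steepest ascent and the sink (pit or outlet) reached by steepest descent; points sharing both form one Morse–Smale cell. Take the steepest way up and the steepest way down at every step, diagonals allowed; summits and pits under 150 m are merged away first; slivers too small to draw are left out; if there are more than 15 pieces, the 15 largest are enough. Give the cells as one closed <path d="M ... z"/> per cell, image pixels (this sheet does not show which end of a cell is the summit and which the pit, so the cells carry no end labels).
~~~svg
<path d="M239 16l-223 1 0 510 267 1-7-37 1-46 10-31 17-28 18-18 28-19 40-17 57-17 44-26-30 29-12 20-6 25 1 23 9 32 22 55 30 54 22 1 1-257-29 12-18 4-19-2-24-6-28-12-33-19-42-29-25-22-37-39-10-16-14-28-5-17-5-34z"/><path d="M527 16l-160 1 4 25 0 27-3 21-12 45 0 28 8 28 20 32 21 21 30 21 19 10 21 6 22 0 31-11z"/><path d="M486 293l-39 22-57 17-40 17-28 19-18 18-17 28-7 19-4 21 0 37 5 31 4 6 220-1-34-64-24-65-4-21 1-22 9-25 8-12z"/><path d="M366 16l-126 1-1 46 2 20 8 31 14 28 22 31 25 24 47 38 33 21 35 17 30 11 26 3 25-7-31 1-21-6-19-10-30-21-21-21-15-21-8-17-5-22 0-28 12-45 3-21 0-27z"/>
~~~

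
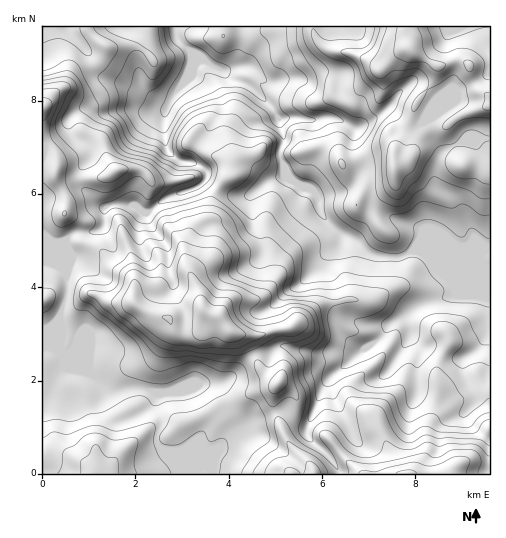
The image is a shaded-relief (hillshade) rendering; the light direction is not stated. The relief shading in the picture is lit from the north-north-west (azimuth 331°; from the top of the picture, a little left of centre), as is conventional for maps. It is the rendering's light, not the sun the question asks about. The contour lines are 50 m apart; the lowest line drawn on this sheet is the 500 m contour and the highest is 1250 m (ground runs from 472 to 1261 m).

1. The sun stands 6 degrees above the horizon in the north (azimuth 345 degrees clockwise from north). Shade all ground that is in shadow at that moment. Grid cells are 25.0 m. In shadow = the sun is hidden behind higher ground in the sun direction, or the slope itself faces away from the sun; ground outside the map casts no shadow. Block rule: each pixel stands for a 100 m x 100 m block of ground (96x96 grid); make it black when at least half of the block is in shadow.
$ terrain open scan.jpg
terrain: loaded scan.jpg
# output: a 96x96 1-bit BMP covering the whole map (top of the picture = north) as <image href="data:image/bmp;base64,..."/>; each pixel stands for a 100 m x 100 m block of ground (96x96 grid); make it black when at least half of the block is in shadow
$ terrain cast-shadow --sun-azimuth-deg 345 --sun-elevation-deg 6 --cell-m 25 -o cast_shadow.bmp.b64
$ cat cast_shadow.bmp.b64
<image width="96" height="96" href="data:image/bmp;base64,Qk2+BAAAAAAAAD4AAAAoAAAAYAAAAGAAAAABAAEAAAAAAIAEAAATCwAAEwsAAAIAAAAAAAAA////AAAAAAAAAAAAAAAAAAAAABwAAAAAAAAAAAAAABwAAAAAAAAAAAAAAAwAAAAAAAAAAAAAAAAAAAAAAAAABAAAAAAAAAAAAAAADAAAAAAAAAAAAAAAHAAAAAAAAAAAAAAAAAAAAAAAAAAAAAAAgAAAAAAAAAAAAAwBgAAAAAAAAAAAAB4HwAAAAAAAAAAAA/4PwAAAAAAAAAAAB/4/wAAAAAAAAAAD//59wAAAAAAAAAD///59wAAAAAAAAAH///794AAAAAAAAAH///78eAAAAAAAAAP///x8PAAAAAAAAAf///w4fAAAAAAAAA////wY/AAAAAAAAA////wA/gAAAAAAAB////wB/gOAAAAAAB////wB/gHAAAAAAD////+D/wBAAAAAAH/////D/AAAAMAAAP///////AAAAeAAAf///////hgAAeAAD////////hwAAOAAH////////D8AAAAAP//4D////D/AAABgP/+AAAA/8APgAABgf/8AAAADwA/gAADg//wAAAAAAD/wAADw//gAAAAAAH/8AADx//gAAA4ABP/+AADx/jAAAD+ABP//AADw+AAAAD+AAGB/AAAw8AAAAACAAAA/gAAAAAAAAAAAAAAfgAAAAAAAAAAcAAACAAAAAAAAAAAeAAAAAAAAAAAAAAAeAAAAAAAAAAAAB4APAAAAAAAAAAAAB8ACAAAAwAAAAAAAB+AAAAAB4AAAAAAAAeAAAAB78AAAAAAAAGAAAAD/+AACAAAAAAAAAAf/+AAGAAAAAAAAAA///AcOAAAAAAAAAB///A8fAAAAAAAAAH3//B8fwAAAAAAAAPyP/h8f8AAAAAAAAfwP/z8f4AAAAAAAAfwf//8PAAwAAAAAAfg///8ABj8AAAAAAPh///8AD//AAAAAAAB///8AH//gADAAAAB///8AH//wAPgAAAB//P8AP//+AfwAAAB/+f8AP/3/gf4A8AA/+f8wf/3/wf+B8MAf+/8wP/wP4f/h8MAf+/gcA/gAwD/j8cAP+/gMAPgAEA/n4YAH+/gEAAAAOAfngAAD+AAAAAAD+AfvwAAA+AAAAAAH8APvwAAA8AAAAAAHwAHgwAAAeAAAAAAHAADgAAAAHwAAAAAAAABgAAAAD8F4AAAAAAAAAAAAD/98AAAAAAAAAAAAB//8AAAAAAAAADgAA//+AAAAAAAAAPwAAP/+AAAgAAAA//wAAH//AABwAAAf///gAD//gcDwAAAf//vwAAd/h/D4AAAH//H4AAAfgf/4AAAADgH4AAAfgDP4AAAAAAP+AgAPgGH8AAAAAAf/BwAHAOP8AAAAAAf/z4AAAf/8AAAAAAf/75AAA//8AAAgAef///wAB/3+A4Bzg/f//9wAB/3+B8Ajn/A//8wAA/z+D+ABP/Af4YAAA/weH/gAf/AfwAAAA/gAP/gAf+APgAAAA/AAf8AA8AAAAAAAAAAB/8AAQAAAAAAAAAAB8cAAAAAAAAAAAAAAAAAAAAAAAAAAAAAAAAAAAAAAAAAAAAAAAAAAAAAAAAA="/>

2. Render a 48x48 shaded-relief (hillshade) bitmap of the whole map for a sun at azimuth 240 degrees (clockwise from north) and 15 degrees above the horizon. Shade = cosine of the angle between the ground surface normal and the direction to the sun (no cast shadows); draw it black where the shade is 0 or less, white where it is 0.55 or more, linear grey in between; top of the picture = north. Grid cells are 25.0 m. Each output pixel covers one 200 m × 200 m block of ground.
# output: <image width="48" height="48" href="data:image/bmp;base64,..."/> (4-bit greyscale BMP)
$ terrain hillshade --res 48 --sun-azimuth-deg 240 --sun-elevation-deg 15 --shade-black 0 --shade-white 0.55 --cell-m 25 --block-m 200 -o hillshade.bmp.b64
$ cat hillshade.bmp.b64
<image width="48" height="48" href="data:image/bmp;base64,Qk32BAAAAAAAAHYAAAAoAAAAMAAAADAAAAABAAQAAAAAAIAEAAATCwAAEwsAABAAAAAAAAAAAAAAABEREQAiIiIAMzMzAERERABVVVUAZmZmAHd3dwCIiIgAmZmZAKqqqgC7u7sAzMzMAN3d3QDu7u4A////AIial2ZURVZ3d3iaqZdWcQbHM1QyI0VDQ3eZh2ZURWd3d3eJmYZnMCqCJFVENFZTIGeIh1VURWd3d3eIiHmTApghWHU0VEUyAGZnhjNFRXh3d3d3eLxQKqMVmnMUYzIREmVWZCNVVXh3eId3itoQelE4qVAFUiISaWVWZUVmZmiHd3d3nMczV0NqpzAVYyM2mXZndmd2ZndmZ3d4rLZkNVWKhRAUZkRXh3d3dmd3ZWZWd3eJrKeEA1aXQgAUd2Zmdnd3dnd3Zndnd4iavbhiAUdzIRIleXZmd3d3ZniIiIh3eJmavLcgAEdjIjRViXVVdnd3d4mZmph3irqsy4UAAUZlQ1ZmiWRGZXd3eJmJq6mIvMu8t2UAAkVWZVZ2iGNGZXd3eJiJvLqr3cu6hVQQI0RFZlVmeHVWZnd3eIib3ty827uodmZVVERVZ2VWeZdVVXd3eJm+/9yqqauGVWiYYxNnZmVWm6dDRHd3eb3//bl4mJhAE2iGMARmZWVXqoUzRHeIm+//2oZYqYQAA1Z0AAVmdmZnl1MzRWaKvv/sllRZp0EANVVRACZ4h1RWdkREVTSM3bu5Q0R6gyESQyIQAUZ3ZURWdmZmZ0R8x1ioRFWKcRIQEgABMzVlRERVZmZ3d1V6dFrJQ0WaUREAEjESREZkREVEVWd3d1Z4dpy2Eka5MiERNVQRNWdURVVVVnd3d3d4iZmFFXi3NEISRmQhNnZVVWZmVnd3d3d4mXeFSGemNEIBNVQiRWZmZ4h2d3d3d3eIh2iUV0mlNDEBJVMzRVVnm7lmd3d3d4iHZWmCNHt0RDEANVMzRUWKzaY1Z3iHiKqHZGpQFqhVRUIANkM0RFnNy2NGd4mImruEMmggKJZVVTAARkNFRJ3cmFZ3eJmJqrpiE2Y0eWVERBACZlRFRr3Jd5qWeamKuqliNodoqFRVVCE1ZlQ0SLy5ecyFeZiaqqlDaqh4qVNWd3ZmZlM1esy5iuxld4mruqc1iphnlyNVNrp1RURprM2oi+xlVpu6maY0eJhUQAACOdplVUWsqs2GjPtlRqyod5YjV4QAAAA4zbhlZSXLmspmjOplRZqFVoQTV2AAAATtuodlZAa5eJdFnNllRXh2Z1IUZ0AAACr7d3dUUwKZZnU1nMhmVnh3dyAmZRAAAkradnYyMQKWRWQ2rLdnd4dniAA2QQAAE1nKdVQzMAWWZ3Z6zaiId4d3mgAkMQABRFm5ZDRUICm6uqvLu6mpd3eJqgATMyETVWiHVEVSAYzMu7ypq5m6d3d5qxEiEiIkVWZ3ZWYwFqqqmqiJvKiqh3eKqSIQATI1Z2Vnd2Q0eJmZm6ia3qeKqXeahjMQA1RVimRWd2Z4iKqqzKit/peKy5eqY2VCNWVFmlI1d3mYm7q8zLrP+4iry3aYQ3dTR3ZGmDEUebqZq7q83czdqJq6hUV1M3dUaYQ1dRAWrMmJqqrN7al2ebunMiVURXZWmEE1ZABKu6homZrO2WZVjMuWMSVmZnZolAFFZQBpmqdnmZrOx2ZnnNuVITZmZw=="/>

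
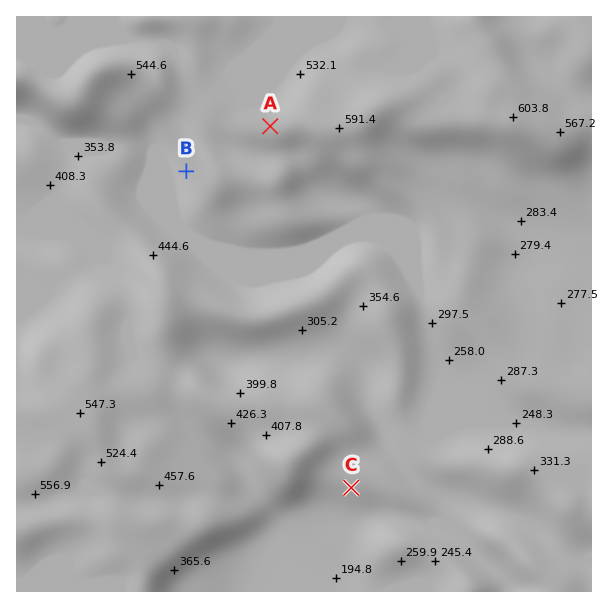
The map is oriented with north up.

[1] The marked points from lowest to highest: C B A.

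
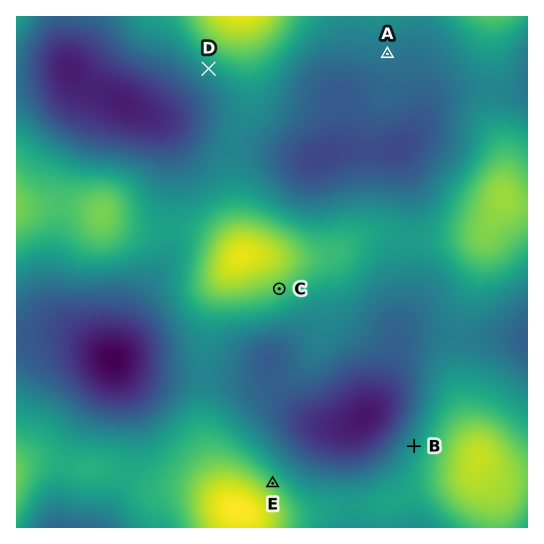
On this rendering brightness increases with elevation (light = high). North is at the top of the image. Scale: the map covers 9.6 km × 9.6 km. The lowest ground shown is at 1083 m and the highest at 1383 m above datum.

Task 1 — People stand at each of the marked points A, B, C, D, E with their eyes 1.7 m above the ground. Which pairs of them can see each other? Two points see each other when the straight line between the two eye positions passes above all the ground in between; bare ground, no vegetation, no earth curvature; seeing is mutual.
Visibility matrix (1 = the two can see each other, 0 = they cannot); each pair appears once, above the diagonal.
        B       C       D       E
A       0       0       0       0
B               1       0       1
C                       0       1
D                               0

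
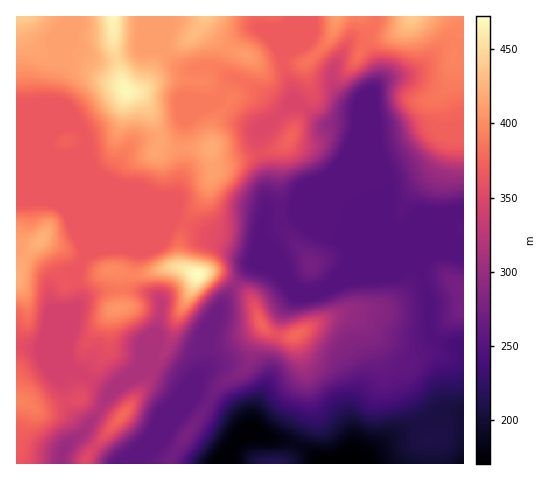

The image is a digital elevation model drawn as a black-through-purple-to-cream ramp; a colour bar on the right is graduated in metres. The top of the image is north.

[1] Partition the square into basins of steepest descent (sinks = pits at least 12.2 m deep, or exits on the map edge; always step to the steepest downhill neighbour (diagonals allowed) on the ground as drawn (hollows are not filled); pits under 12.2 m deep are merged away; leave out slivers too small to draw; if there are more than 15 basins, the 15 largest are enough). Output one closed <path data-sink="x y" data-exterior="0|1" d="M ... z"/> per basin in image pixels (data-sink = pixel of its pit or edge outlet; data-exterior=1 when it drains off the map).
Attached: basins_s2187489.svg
<path data-sink="357 463" data-exterior="1" d="M463 16l-446 0-1 384 8 2 11 7 11 0 17-7 18-3 37 21 29-36 7-17 11-16 7-15 3 7 12 5 12 3 32-8 24-12 7-6 5 6 12 5 11 1 6-2 9 34 5 28 0 20-9 23-9 15-5 5-8 4 153 0-1-25 8-2 8-11 17-5z"/><path data-sink="229 463" data-exterior="1" d="M264 328l-10 16-7 21-9 9-21 14-14 25-33 46 1 5 107 0 9-4 5-5 18-38 0-20-5-28-10-35-5 3-11-1z"/><path data-sink="118 463" data-exterior="1" d="M262 325l-7 6-24 12-32 8-12-3-12-5-3-7-7 15-11 16-7 17-21 28-33 36-7 11 0 4 83 1 1-5 33-46 14-25 21-14 9-9 7-21 9-16z"/><path data-sink="61 463" data-exterior="1" d="M81 399l-18 3-17 7-11 0-11-7-8 0 1 62 69-1 4-10 28-33z"/><path data-sink="463 463" data-exterior="1" d="M463 422l-16 4-8 11-8 2 2 25 31-1z"/>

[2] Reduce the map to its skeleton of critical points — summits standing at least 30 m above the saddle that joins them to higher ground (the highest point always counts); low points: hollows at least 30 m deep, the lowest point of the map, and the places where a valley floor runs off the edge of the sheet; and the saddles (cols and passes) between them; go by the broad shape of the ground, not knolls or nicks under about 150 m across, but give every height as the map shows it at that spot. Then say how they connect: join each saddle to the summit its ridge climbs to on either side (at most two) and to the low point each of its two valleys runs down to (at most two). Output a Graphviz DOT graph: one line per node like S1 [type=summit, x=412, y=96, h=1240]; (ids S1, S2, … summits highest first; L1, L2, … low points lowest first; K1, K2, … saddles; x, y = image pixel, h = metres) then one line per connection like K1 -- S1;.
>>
graph terrain {
  S1 [type=summit, x=197, y=274, h=473];
  S2 [type=summit, x=126, y=90, h=469];
  S3 [type=summit, x=412, y=17, h=440];
  S4 [type=summit, x=41, y=241, h=424];
  S5 [type=summit, x=18, y=402, h=395];
  S6 [type=summit, x=123, y=414, h=378];
  S7 [type=summit, x=295, y=335, h=378];
  L1 [type=low, x=343, y=460, h=170];
  K1 [type=saddle, x=186, y=223, h=370];
  K2 [type=saddle, x=283, y=64, h=368];
  K3 [type=saddle, x=82, y=258, h=365];
  K4 [type=saddle, x=260, y=153, h=360];
  K5 [type=saddle, x=67, y=402, h=353];
  K6 [type=saddle, x=305, y=109, h=346];
  K7 [type=saddle, x=101, y=410, h=319];
  K8 [type=saddle, x=236, y=285, h=301];
  K1 -- S1;
  K1 -- S2;
  K1 -- L1;
  K2 -- S2;
  K2 -- S3;
  K2 -- L1;
  K3 -- S1;
  K3 -- S4;
  K3 -- L1;
  K4 -- S1;
  K4 -- S2;
  K4 -- L1;
  K5 -- S1;
  K5 -- S5;
  K5 -- L1;
  K6 -- S1;
  K6 -- S3;
  K6 -- L1;
  K7 -- S1;
  K7 -- S6;
  K7 -- L1;
  K8 -- S1;
  K8 -- S7;
  K8 -- L1;
}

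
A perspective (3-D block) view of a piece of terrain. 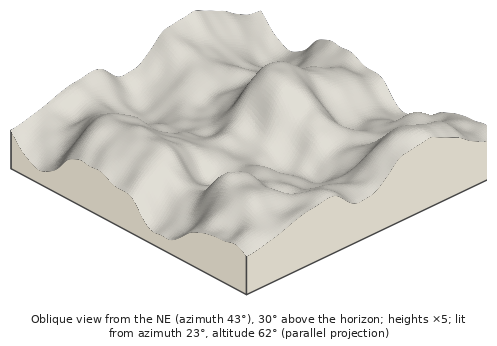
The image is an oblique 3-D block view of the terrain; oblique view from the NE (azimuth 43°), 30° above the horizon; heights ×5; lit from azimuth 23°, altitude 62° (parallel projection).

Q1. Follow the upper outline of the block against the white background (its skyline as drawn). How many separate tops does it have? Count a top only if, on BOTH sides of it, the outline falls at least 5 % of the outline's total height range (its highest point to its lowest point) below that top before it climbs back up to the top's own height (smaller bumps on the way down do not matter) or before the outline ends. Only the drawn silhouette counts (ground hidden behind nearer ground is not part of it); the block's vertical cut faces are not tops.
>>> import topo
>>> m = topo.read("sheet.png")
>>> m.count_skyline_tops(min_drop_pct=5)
3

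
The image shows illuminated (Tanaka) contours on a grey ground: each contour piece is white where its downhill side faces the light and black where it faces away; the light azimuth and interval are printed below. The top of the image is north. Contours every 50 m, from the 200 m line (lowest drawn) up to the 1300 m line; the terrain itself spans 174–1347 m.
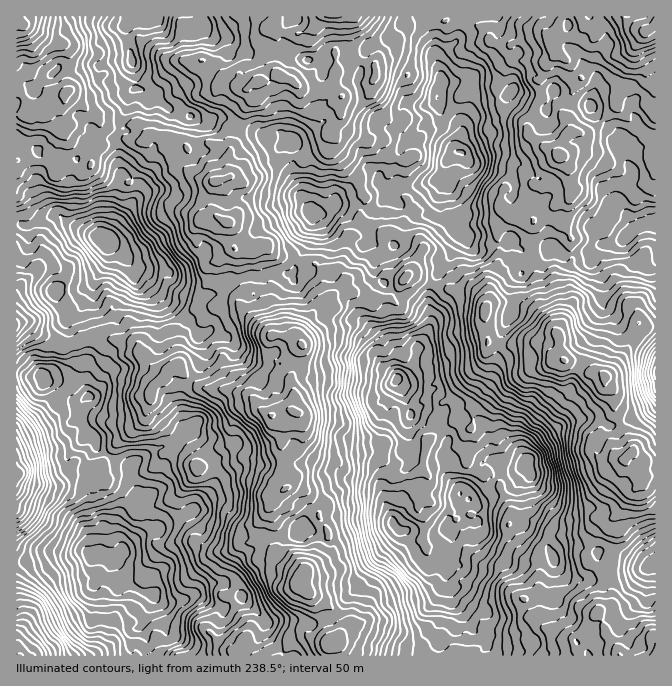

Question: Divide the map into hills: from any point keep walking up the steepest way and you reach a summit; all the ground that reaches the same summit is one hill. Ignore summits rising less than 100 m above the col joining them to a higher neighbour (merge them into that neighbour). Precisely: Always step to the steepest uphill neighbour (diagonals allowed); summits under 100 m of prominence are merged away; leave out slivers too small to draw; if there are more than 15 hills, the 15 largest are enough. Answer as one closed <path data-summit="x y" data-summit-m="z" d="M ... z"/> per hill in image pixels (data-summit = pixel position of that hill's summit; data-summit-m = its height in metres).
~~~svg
<path data-summit="108 240" data-summit-m="1347" d="M18 16l-2 1 0 306 12 1 12 10 15 5 7 7 35-8 33 3 8 4 5 12 21 19 6-8 9-2 5 9 16 13 25 1 22 5 18 19 7 3 13-7 7 2 2-8 0-11-3-9 0-8 10-27 0-5-13-7-14-1 4-5 0-12-7-16-2-19-8-11-7-20-12-1-8-4-1-17-5-8 6-7 0-8-10-20-5-5 1-3 9-2-1-25-18-9-11 6-10 0-5-6-7-4-12 0-11-5-7 4-1-6-6-8-8 0-10 5-14-1-6-4-12-13-22-18 0-16 1-2-1-25-6-6-10-1-18-14-12-5z"/><path data-summit="120 554" data-summit-m="1340" d="M179 366l-9 2-7 10-9 7-10 33-30 27-5 10-19 21-15 0-18 10-23-2-16-8-2 1 1 179 220 0 2-3 6 0 5 3 30 0 12-15 13-5 19 5 4 5 6 0 5-4 2-10-2-14-14-15-15-9-9-9 3-10-20-12-10-11 0-27-5-18 4-9 15-11 0-5-5-10-2-30 3-17 5-5 4-8-8-3-13 7-7-3-18-19-22-5-25-1-16-13z"/><path data-summit="460 152" data-summit-m="1205" d="M562 16l-207 0 13 17 10 22-4 10 2 10-5 10 0 5-11 8-13 0-7-2-8-10-12 3-20-1-20-14-13 7-12 2-4 4 3 10-10 13-11 23-4 19 0 25 8 1 27-14 16-3 4-3 8-2 13 2 18-10 7-15 6 9 0 11 12 15 11 10 2 12 3 5 0 7-3 6 0 19-10 10-5 18-7 13 5 10 1 11 10 4 9-2 20-17 16 5 7-3 8 0 29 13 8 0 5 4 15 0 13 13 7-3 28 1 14 7 20 18-1-6-12-18-2-23-5-14-1-15 0-33-11-7-10 0-8-4-3-2 0-12 4-7 10 5 7 0 13-7 8-18 16-13-27-17-4-6 0-5 13-30-2-17 5-7 2-10 8-8-1-13 5-7 0-10z"/><path data-summit="397 378" data-summit-m="1272" d="M265 246l-12 4 5 8 3 14 8 11 2 19 7 16 0 12-4 5 14 1 13 7 0 5-10 27 0 8 3 9-1 18 6 7 5 15 0 10 14 12 19 2 8-3 19 0 18-4 2 16 10 13 10 0 11-4 8-6 5-26 14-16 10-3 12-14 11-3 23-30 19-2 25-6 14-10-5-10-9-5-14 1-6-1-15 3-19-3-4-21 2-15-14-14-15 0-5-4-8 0-29-13-8 0-7 3-16-5-17 15-11 3 12 1 9 3 1 2-6 6-17-10-1-3-6 0-4-3-16 11-4-14 0-12-9-9-10-1-15-7-15-2z"/><path data-summit="468 498" data-summit-m="1252" d="M524 373l-26 3-23 30-11 3-12 14-10 3-14 16-5 26-8 6-11 4-11-1-9-12-2-16-18 4-19 0-8 3-22-3-11-11 0-10-5-15-2-4-4-1-4 8-5 5-3 17 2 30 5 16 2-2 10 2 19 17 0 12 9 13 0 8-12 22-10 10-5 15 33 27 7 10 1 11 8-9 14 0 10 5 20 4 14 11 20 0 9-5 5 0 9 9 3 8 125-1-6-10-1-7-2 1-13-1-24-21-9-17 8 1 6-6 1-38-4-4-7-2-17-21-2-3 2-17-12-27-9-9-10-1-11-8-1-13-4-5 0-9 7-10 2-13 13-15 3-8 8-8 17-5z"/><path data-summit="627 235" data-summit-m="991" d="M635 48l1 30-3 7-15 12-2 8-22 24-7 4-17 0-6 4-3 6-2 12 4 2 6 11 0 12 4 7-2 10-14 7-17 0-9 9 2 40 1 15 5 14 2 23 18 32 0 18 3 4 7 4 21 10 10 0 4 3 3 0 6-6 10-13 15-25 1-8 17 1 0-237-5-3-5-17z"/><path data-summit="144 17" data-summit-m="1049" d="M277 16l-257 0-1 6 15 7 14 12 14 3 6 6 1 5-1 38 22 18 12 13 13 5 7 0 10-5 8 0 9 12 5-2 11 5 12 0 7 4 5 6 10 0 11-6 17 8 2 5 4-14 0-9 11-23 10-13-3-10 7-6 9 0 7-3 4-5-12-10-3-6 1-24 10-10z"/><path data-summit="525 462" data-summit-m="1233" d="M564 359l-10 0-12 9-10 1-18 10-17 5-8 8-3 8-12 12-3 16-7 10 0 9 4 5 1 13 11 8 10 1 9 9 12 27-2 12 2 8 17 21 11 5 4-12 6-6 31-4 5-1 14-15 15 0 25-35 0-8-13-12-1-4-6-1-5-5-3-8-10-12 3-10 10-13-1-17-9-11 2-5-6-4-10 0z"/><path data-summit="44 382" data-summit-m="1080" d="M24 323l-6 0-2 2 0 150 12 8 19 3 15-2 13-8 15 0 19-21 5-10 30-27 7-18 0-8 3-7 9-7 0-5-8-4-12-12-8-14-38-5-35 8-7-7-15-5-12-10z"/><path data-summit="314 213" data-summit-m="1083" d="M330 133l-6 15-19 10-7-2-14 2-4 3-16 3-27 14-18 2 15 27 0 8-6 7 5 8 1 17 8 4 10 0 13-5 10 8 15 2 15 7 10 1 9 9 0 12 4 14 16-12 0-9-5-10 7-13 5-18 10-10 0-19 3-6-5-24-11-10-12-15 0-11z"/><path data-summit="655 562" data-summit-m="835" d="M655 476l-16 1 0 6-11 14-15 25 3 13-5 19 0 8-7 10 0 5 7 15 0 12-15 10 10 20 12 14 2 8 36-1z"/><path data-summit="655 373" data-summit-m="871" d="M642 324l-4 1 0 7-4 6-21 32-9 8 0 4 9 11 1 17 10 25 9 12 0 6 10 7-2 15 14 1 1-149z"/>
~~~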